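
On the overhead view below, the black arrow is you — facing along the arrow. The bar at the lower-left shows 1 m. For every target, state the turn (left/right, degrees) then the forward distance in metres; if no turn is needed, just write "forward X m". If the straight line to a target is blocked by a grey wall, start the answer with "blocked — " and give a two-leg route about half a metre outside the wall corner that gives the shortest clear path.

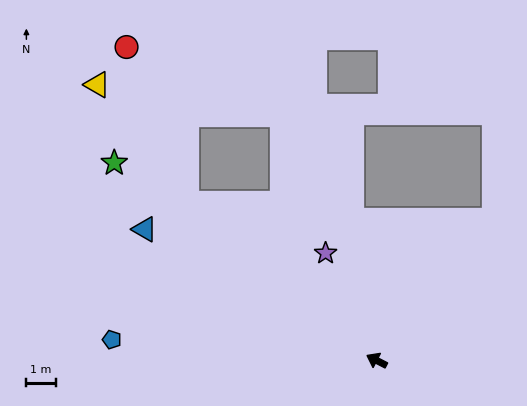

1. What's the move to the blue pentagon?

turn left 23°, forward 9.1 m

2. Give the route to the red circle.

blocked — turn right 12°, forward 8.5 m, then turn right 29°, forward 5.7 m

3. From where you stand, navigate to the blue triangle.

turn right 2°, forward 9.2 m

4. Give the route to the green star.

turn right 10°, forward 11.3 m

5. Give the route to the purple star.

turn right 37°, forward 4.1 m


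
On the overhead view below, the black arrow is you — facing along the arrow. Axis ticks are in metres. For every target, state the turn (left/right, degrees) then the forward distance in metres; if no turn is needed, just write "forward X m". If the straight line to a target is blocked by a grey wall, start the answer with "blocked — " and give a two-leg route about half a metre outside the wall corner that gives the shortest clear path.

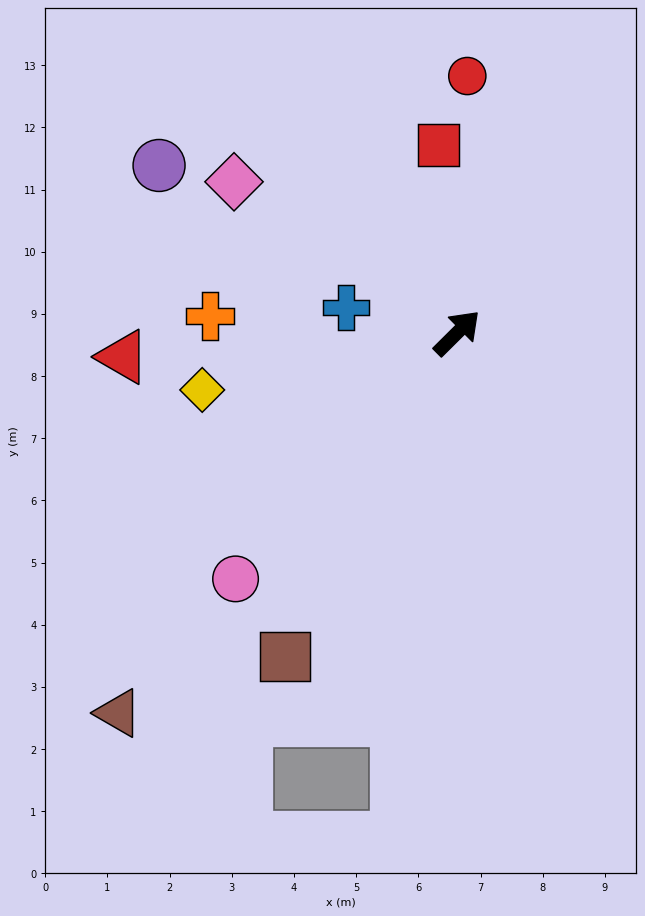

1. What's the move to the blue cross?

turn left 122°, forward 1.8 m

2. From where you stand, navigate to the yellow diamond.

turn left 148°, forward 4.2 m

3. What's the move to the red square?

turn left 51°, forward 3.0 m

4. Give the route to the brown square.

turn right 163°, forward 5.9 m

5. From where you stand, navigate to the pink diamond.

turn left 101°, forward 4.3 m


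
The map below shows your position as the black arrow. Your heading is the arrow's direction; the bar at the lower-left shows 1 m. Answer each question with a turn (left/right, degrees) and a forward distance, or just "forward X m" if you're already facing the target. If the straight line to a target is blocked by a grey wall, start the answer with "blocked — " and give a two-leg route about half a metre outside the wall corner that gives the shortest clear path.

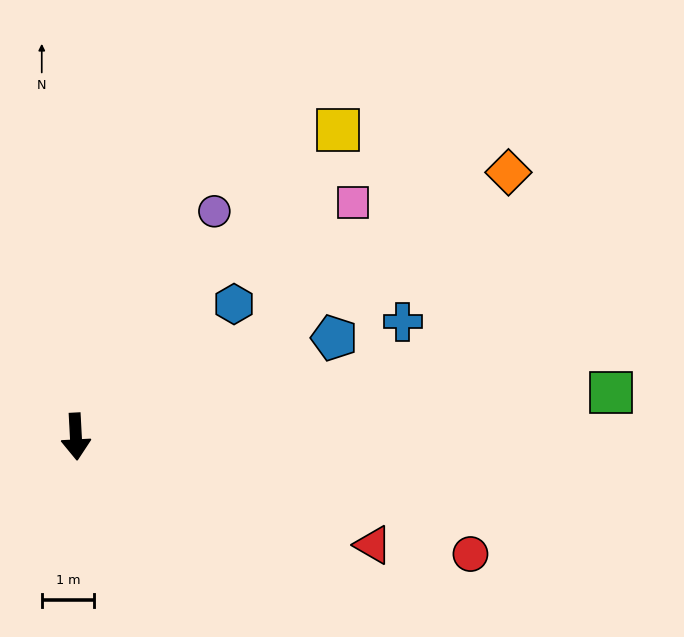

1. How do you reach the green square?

turn left 92°, forward 10.2 m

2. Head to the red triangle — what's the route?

turn left 67°, forward 6.0 m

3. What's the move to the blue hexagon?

turn left 127°, forward 3.9 m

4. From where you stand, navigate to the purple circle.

turn left 145°, forward 5.0 m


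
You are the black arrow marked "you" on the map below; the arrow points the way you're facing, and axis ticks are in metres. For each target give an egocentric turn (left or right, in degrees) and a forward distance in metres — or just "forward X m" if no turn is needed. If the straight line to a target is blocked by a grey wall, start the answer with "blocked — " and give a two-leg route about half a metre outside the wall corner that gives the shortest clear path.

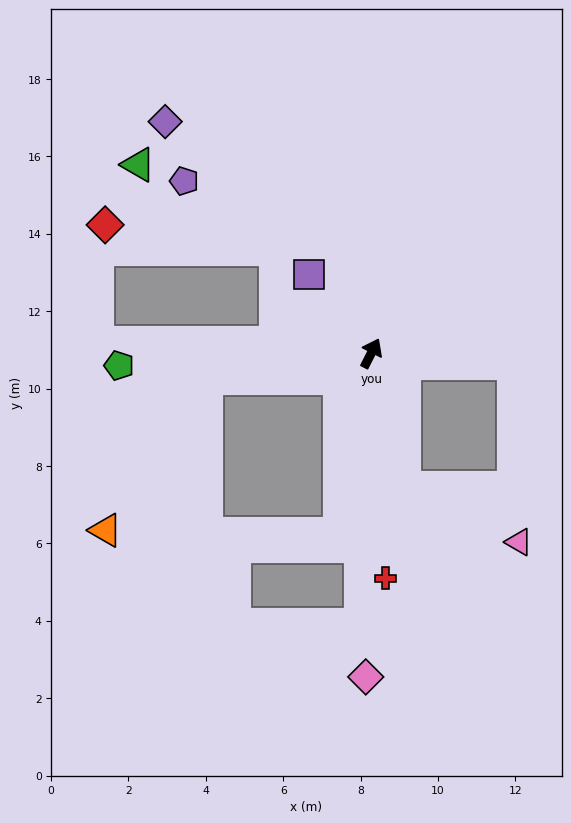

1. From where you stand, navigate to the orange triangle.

blocked — turn left 126°, forward 4.3 m, then turn left 47°, forward 4.7 m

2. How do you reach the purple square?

turn left 65°, forward 2.6 m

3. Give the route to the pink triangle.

blocked — turn right 139°, forward 3.6 m, then turn left 50°, forward 3.3 m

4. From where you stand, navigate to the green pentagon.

turn left 120°, forward 6.5 m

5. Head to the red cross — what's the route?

turn right 149°, forward 5.8 m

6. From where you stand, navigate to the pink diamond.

turn right 154°, forward 8.4 m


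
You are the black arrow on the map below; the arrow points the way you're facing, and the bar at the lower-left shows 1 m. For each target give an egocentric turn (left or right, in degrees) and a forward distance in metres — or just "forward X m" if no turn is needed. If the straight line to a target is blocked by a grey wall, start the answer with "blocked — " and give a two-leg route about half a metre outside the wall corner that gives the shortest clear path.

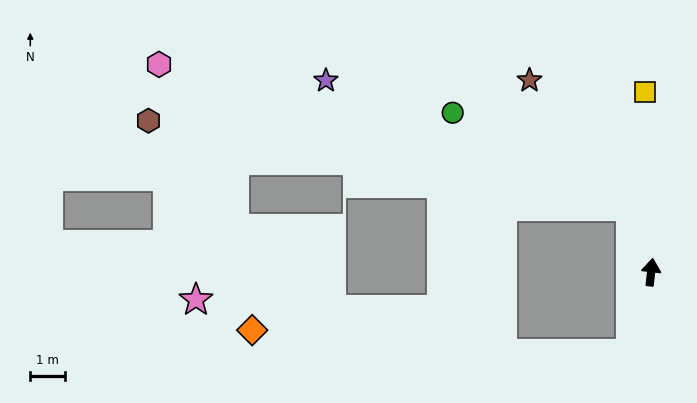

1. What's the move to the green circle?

blocked — turn left 24°, forward 2.0 m, then turn left 45°, forward 5.8 m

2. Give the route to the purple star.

blocked — turn left 24°, forward 2.0 m, then turn left 50°, forward 9.5 m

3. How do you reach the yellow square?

turn left 8°, forward 5.2 m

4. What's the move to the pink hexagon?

blocked — turn left 24°, forward 2.0 m, then turn left 56°, forward 14.2 m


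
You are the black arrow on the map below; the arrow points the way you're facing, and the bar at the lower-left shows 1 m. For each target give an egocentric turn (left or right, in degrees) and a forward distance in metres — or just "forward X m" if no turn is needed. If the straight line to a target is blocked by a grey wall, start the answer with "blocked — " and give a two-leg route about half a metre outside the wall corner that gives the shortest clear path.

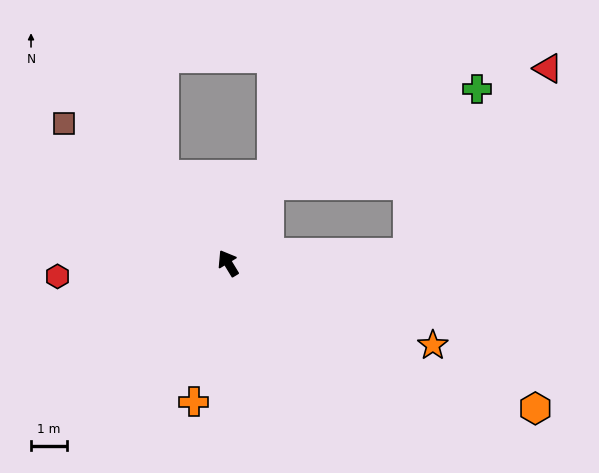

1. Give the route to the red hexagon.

turn left 63°, forward 4.8 m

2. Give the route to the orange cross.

turn left 135°, forward 4.0 m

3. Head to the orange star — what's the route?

turn right 143°, forward 6.2 m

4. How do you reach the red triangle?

blocked — turn right 118°, forward 5.1 m, then turn left 50°, forward 6.5 m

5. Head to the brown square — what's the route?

turn left 18°, forward 6.1 m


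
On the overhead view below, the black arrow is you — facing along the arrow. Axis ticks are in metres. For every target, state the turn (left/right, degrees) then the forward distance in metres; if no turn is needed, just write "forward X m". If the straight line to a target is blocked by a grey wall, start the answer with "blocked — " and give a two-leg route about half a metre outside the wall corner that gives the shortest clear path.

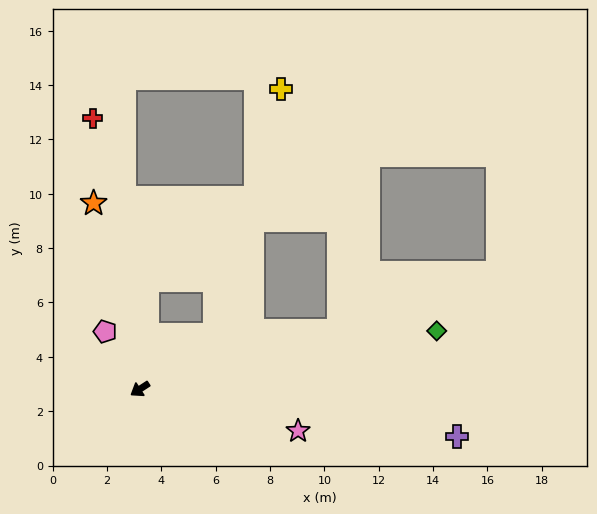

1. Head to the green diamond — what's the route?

turn left 158°, forward 11.1 m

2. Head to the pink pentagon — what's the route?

turn right 92°, forward 2.5 m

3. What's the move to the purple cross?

turn left 138°, forward 11.8 m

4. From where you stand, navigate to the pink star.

turn left 132°, forward 6.0 m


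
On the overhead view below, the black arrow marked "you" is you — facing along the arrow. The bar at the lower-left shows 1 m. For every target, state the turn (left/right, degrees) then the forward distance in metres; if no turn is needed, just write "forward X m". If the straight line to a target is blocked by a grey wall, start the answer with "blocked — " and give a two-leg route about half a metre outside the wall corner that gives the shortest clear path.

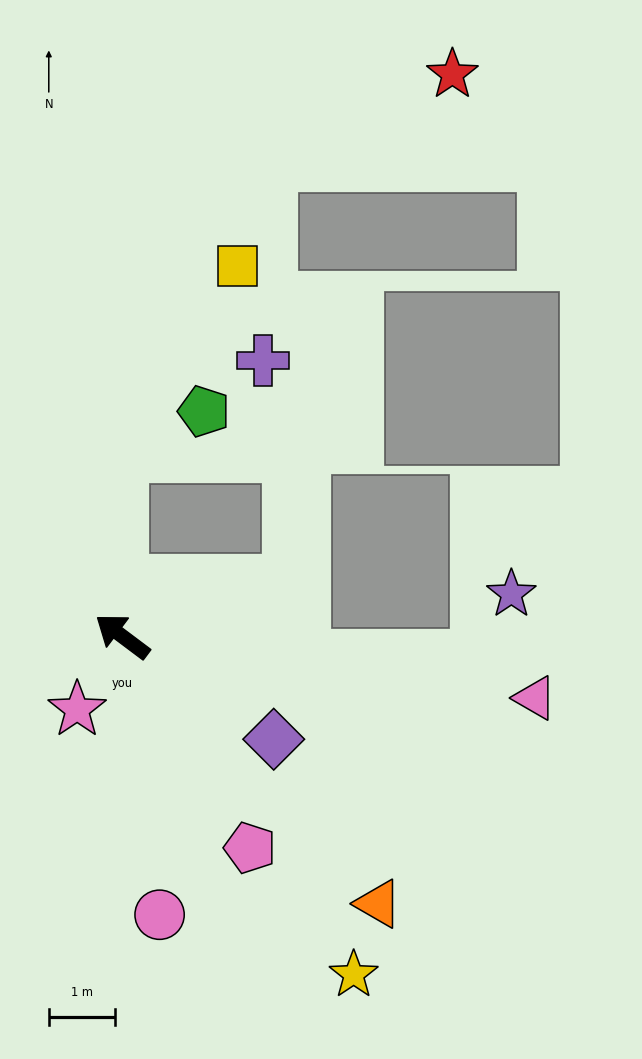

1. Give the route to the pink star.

turn left 95°, forward 1.3 m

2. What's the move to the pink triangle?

turn right 152°, forward 6.3 m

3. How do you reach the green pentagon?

blocked — turn right 53°, forward 2.8 m, then turn right 63°, forward 1.4 m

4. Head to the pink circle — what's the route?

turn left 135°, forward 4.3 m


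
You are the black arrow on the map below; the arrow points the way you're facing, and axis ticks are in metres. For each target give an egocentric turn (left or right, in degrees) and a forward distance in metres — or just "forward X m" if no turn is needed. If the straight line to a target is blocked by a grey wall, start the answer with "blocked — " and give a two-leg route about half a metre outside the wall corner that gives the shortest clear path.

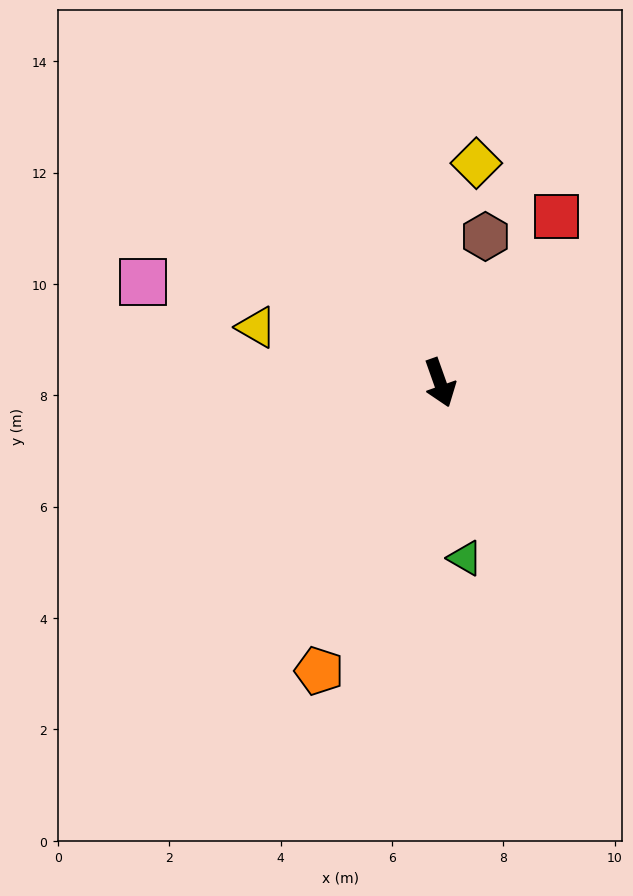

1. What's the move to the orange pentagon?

turn right 42°, forward 5.6 m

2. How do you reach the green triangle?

turn right 11°, forward 3.2 m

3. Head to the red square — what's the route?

turn left 125°, forward 3.6 m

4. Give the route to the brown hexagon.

turn left 143°, forward 2.8 m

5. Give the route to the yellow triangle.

turn right 126°, forward 3.4 m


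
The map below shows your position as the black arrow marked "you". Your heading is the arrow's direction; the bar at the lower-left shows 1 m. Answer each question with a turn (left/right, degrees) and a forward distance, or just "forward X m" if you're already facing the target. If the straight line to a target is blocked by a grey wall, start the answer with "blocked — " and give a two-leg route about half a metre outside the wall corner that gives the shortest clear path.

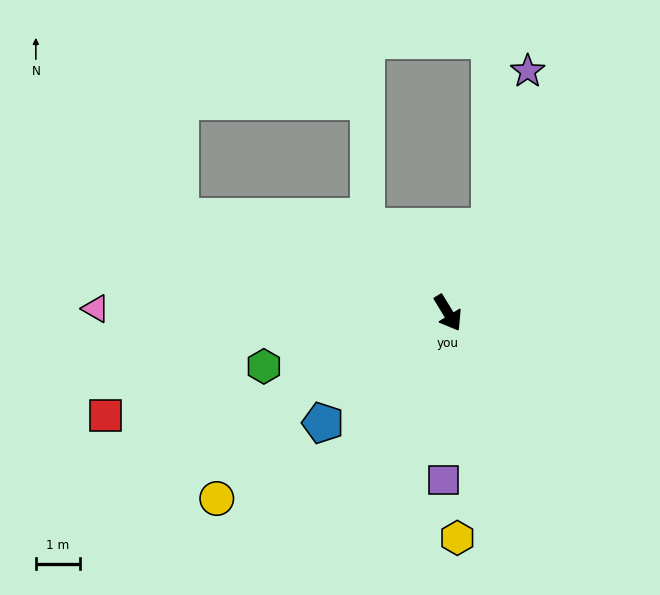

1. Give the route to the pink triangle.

turn right 122°, forward 8.0 m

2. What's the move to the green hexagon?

turn right 105°, forward 4.4 m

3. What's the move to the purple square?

turn right 33°, forward 3.8 m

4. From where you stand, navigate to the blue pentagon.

turn right 80°, forward 3.8 m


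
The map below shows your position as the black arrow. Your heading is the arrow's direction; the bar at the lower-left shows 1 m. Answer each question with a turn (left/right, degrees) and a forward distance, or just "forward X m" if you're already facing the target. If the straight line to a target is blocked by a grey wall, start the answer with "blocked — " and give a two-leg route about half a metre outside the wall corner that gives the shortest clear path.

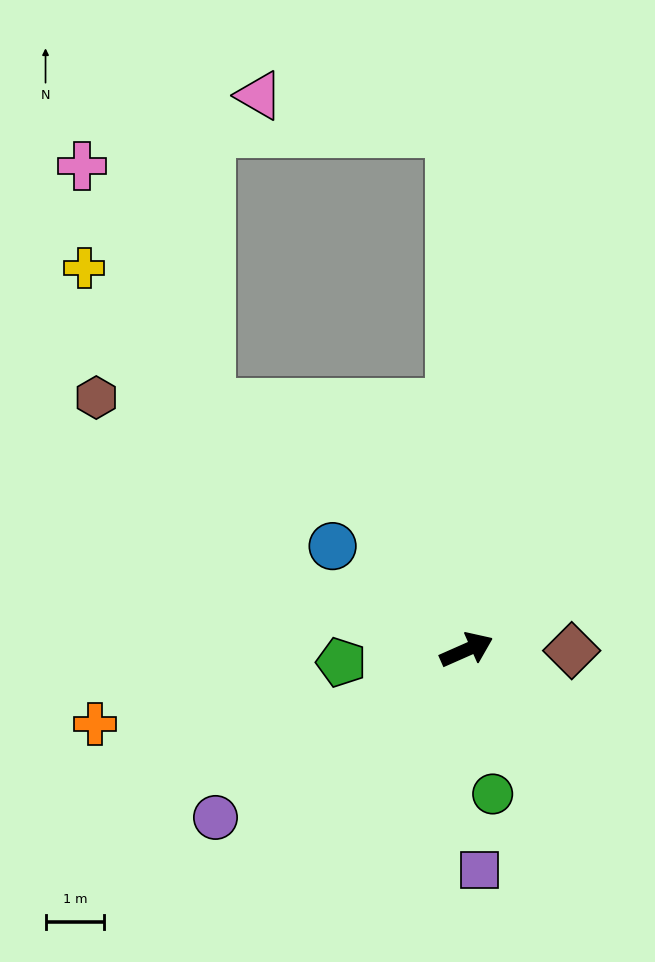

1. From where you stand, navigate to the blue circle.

turn left 118°, forward 2.9 m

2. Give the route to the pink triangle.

blocked — turn left 68°, forward 8.8 m, then turn left 77°, forward 3.3 m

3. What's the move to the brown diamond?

turn right 24°, forward 1.8 m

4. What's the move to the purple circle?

turn right 170°, forward 5.1 m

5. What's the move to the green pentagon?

turn left 162°, forward 2.1 m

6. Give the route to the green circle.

turn right 104°, forward 2.5 m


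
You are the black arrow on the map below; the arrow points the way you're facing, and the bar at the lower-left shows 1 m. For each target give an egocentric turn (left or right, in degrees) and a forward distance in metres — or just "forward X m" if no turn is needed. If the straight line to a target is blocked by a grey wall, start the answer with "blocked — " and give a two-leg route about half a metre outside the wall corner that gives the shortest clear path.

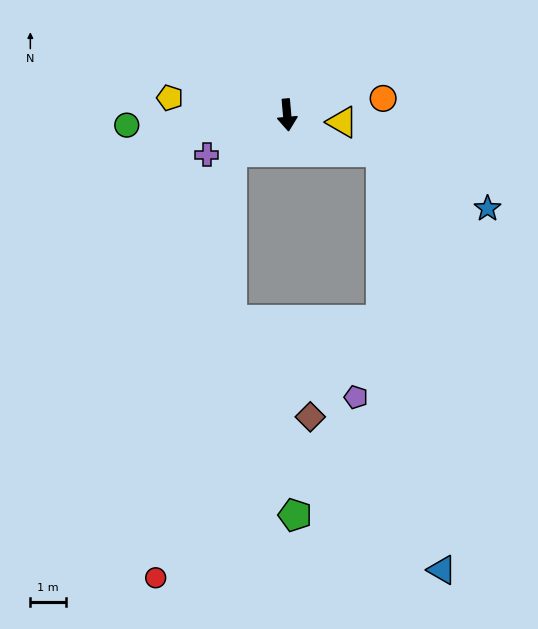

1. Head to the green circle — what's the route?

turn right 91°, forward 4.5 m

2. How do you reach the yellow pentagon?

turn right 103°, forward 3.3 m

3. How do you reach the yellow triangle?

turn left 78°, forward 1.6 m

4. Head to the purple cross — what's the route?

turn right 69°, forward 2.5 m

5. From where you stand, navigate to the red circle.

blocked — turn right 61°, forward 1.9 m, then turn left 46°, forward 12.2 m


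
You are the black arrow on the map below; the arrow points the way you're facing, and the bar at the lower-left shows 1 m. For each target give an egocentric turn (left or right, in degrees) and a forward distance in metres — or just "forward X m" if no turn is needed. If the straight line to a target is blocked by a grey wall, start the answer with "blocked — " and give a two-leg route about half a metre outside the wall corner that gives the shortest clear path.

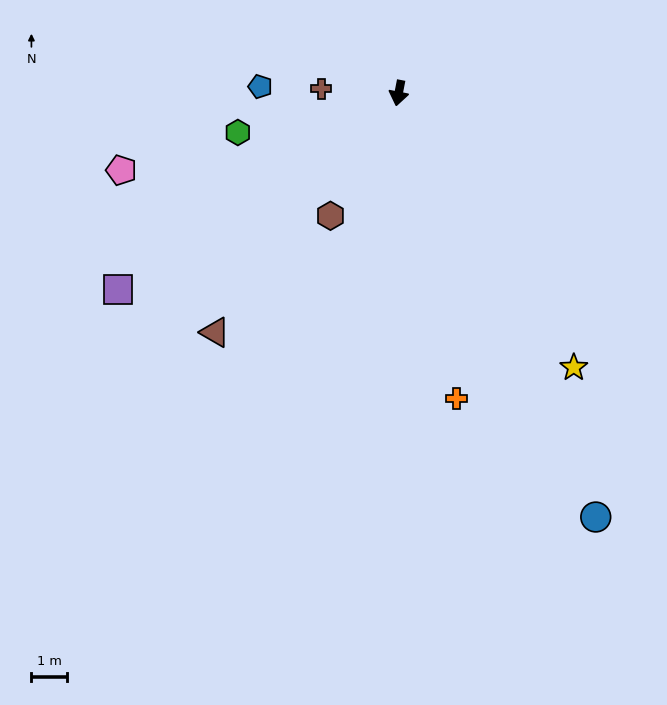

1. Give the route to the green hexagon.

turn right 65°, forward 4.7 m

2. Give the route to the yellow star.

turn left 44°, forward 9.2 m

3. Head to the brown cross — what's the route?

turn right 82°, forward 2.2 m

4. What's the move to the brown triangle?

turn right 27°, forward 8.5 m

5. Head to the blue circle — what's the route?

turn left 36°, forward 13.3 m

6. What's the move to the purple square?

turn right 44°, forward 9.7 m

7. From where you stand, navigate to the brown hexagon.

turn right 18°, forward 4.0 m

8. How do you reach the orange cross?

turn left 22°, forward 8.8 m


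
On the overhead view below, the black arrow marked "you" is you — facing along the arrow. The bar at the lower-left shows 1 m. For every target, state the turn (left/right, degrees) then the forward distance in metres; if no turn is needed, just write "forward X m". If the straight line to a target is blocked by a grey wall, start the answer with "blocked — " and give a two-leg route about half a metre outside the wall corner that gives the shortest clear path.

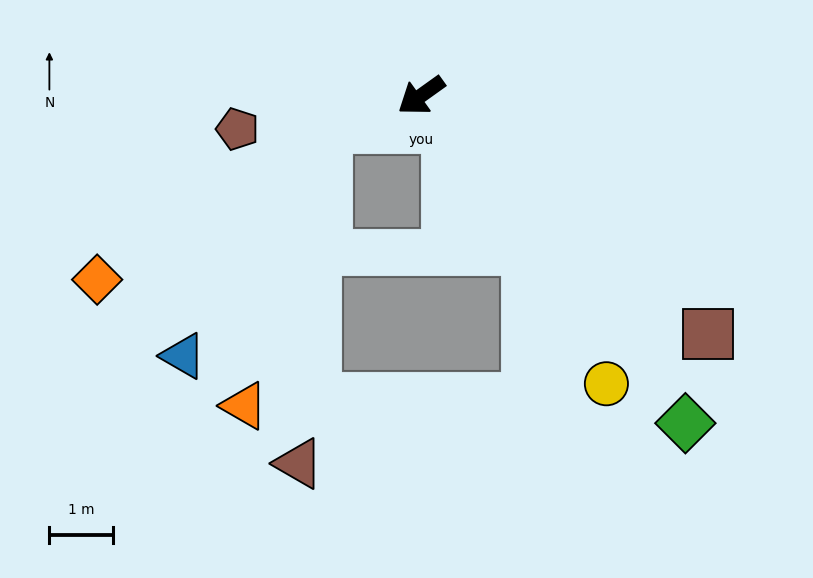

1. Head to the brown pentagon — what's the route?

turn right 25°, forward 2.9 m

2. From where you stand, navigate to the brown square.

turn left 105°, forward 5.8 m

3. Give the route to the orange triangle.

blocked — turn right 18°, forward 1.6 m, then turn left 56°, forward 4.5 m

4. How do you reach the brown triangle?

blocked — turn right 18°, forward 1.6 m, then turn left 68°, forward 5.3 m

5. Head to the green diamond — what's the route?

turn left 93°, forward 6.6 m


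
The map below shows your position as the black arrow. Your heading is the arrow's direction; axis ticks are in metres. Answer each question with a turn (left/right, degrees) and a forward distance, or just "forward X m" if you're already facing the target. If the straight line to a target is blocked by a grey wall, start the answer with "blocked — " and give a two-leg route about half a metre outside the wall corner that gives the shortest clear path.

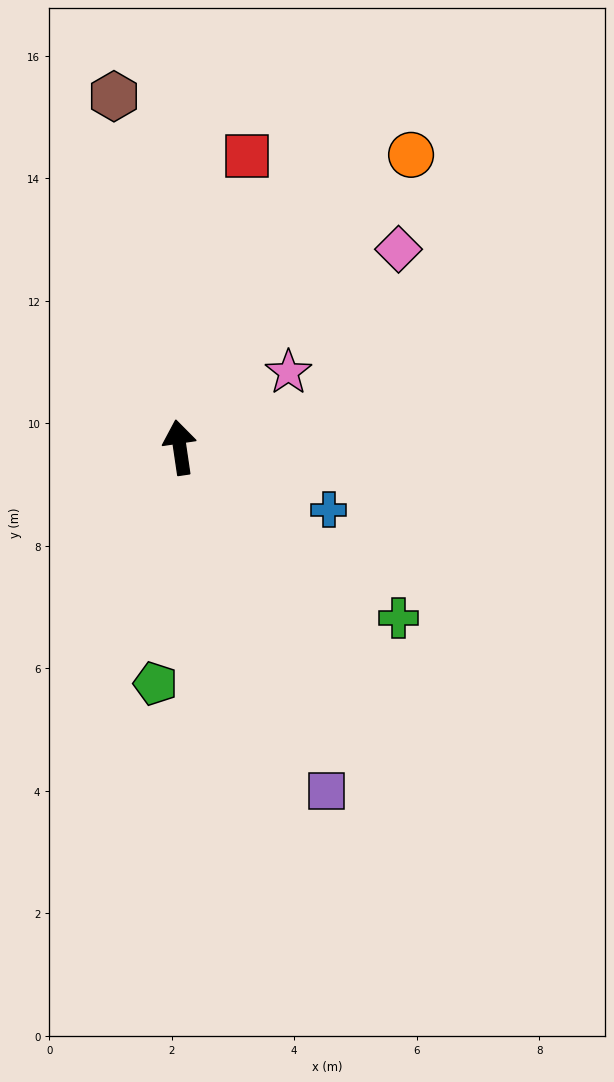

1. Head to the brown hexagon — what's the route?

turn left 2°, forward 5.8 m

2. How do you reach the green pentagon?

turn left 166°, forward 3.9 m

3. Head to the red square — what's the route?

turn right 21°, forward 4.9 m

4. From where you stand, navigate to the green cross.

turn right 136°, forward 4.5 m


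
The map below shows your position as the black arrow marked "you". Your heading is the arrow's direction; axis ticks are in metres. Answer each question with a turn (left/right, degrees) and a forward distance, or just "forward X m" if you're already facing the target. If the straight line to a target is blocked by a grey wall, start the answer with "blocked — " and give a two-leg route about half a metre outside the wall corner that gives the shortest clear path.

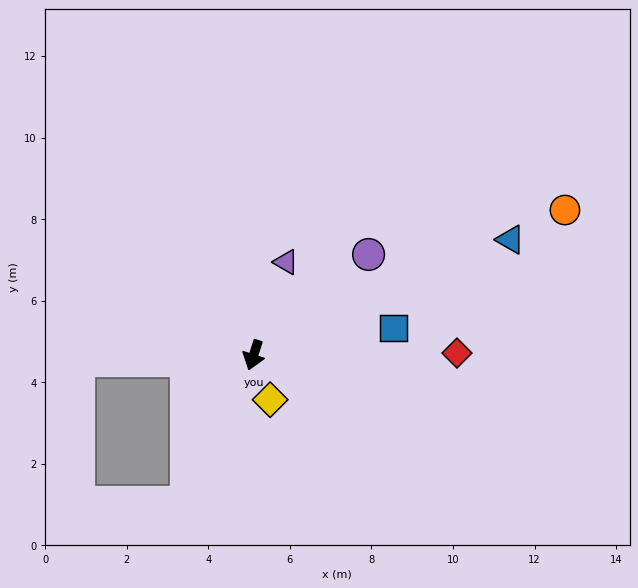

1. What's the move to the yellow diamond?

turn left 38°, forward 1.2 m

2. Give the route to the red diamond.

turn left 109°, forward 5.0 m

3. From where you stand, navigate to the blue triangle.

turn left 132°, forward 6.9 m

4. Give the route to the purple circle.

turn left 149°, forward 3.7 m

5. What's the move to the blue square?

turn left 119°, forward 3.5 m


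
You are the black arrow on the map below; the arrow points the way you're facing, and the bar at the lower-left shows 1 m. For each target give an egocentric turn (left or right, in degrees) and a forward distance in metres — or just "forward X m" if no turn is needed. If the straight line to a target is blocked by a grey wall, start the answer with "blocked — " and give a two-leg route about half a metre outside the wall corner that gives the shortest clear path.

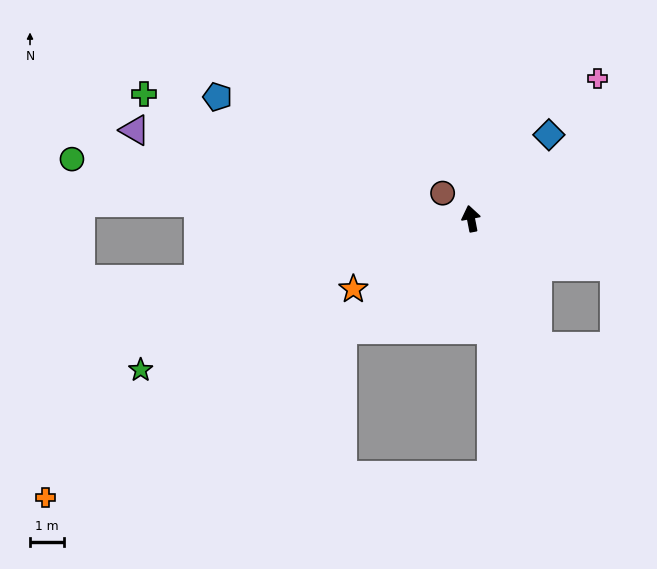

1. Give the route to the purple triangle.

turn left 64°, forward 10.3 m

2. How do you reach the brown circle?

turn left 37°, forward 1.1 m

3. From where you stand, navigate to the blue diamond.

turn right 54°, forward 3.4 m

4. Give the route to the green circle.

turn left 71°, forward 12.0 m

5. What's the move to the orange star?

turn left 110°, forward 4.1 m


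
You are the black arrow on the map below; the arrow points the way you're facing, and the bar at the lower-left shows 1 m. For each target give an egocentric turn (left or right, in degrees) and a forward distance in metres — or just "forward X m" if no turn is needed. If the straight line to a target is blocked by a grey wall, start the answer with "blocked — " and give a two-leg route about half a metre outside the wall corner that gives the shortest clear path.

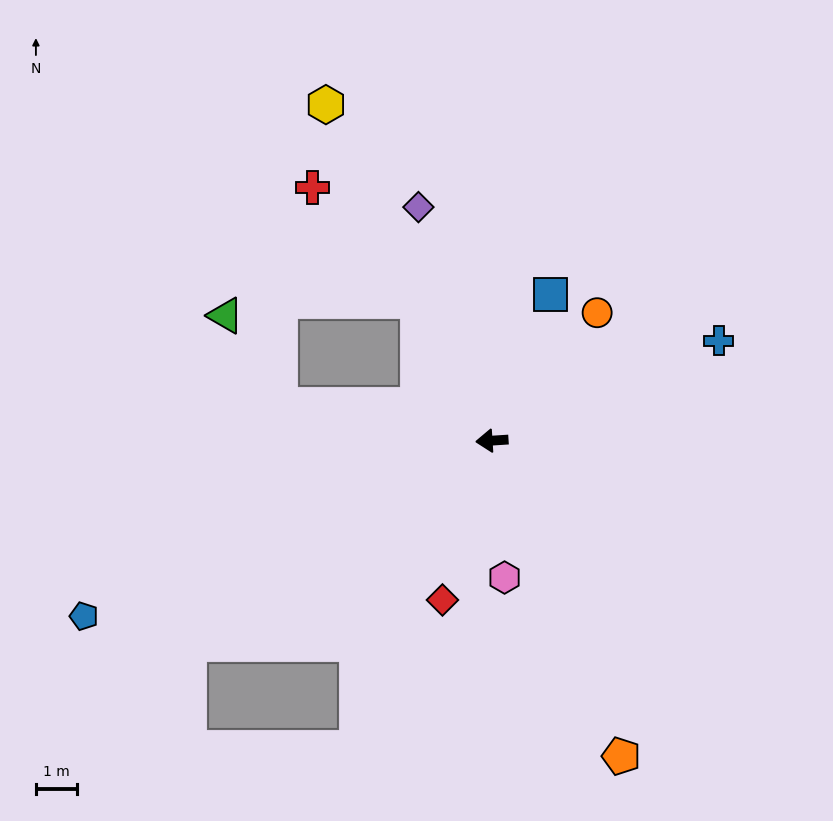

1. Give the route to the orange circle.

turn right 133°, forward 4.0 m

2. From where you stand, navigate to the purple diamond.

turn right 76°, forward 5.9 m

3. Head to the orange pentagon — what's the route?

turn left 109°, forward 8.2 m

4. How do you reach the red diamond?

turn left 69°, forward 4.0 m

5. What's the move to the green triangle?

blocked — turn right 13°, forward 5.2 m, then turn right 49°, forward 2.5 m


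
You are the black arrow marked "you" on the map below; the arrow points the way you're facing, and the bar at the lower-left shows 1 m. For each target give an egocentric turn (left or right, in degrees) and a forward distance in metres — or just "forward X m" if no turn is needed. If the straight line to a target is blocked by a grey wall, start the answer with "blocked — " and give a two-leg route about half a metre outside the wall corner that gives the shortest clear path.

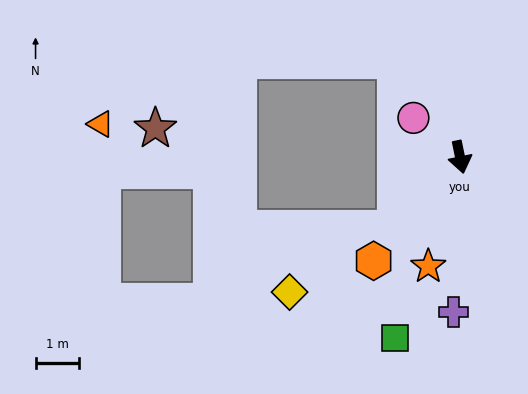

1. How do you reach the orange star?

turn right 28°, forward 2.6 m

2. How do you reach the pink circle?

turn right 142°, forward 1.4 m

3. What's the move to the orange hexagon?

turn right 51°, forward 3.1 m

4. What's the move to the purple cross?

turn right 14°, forward 3.6 m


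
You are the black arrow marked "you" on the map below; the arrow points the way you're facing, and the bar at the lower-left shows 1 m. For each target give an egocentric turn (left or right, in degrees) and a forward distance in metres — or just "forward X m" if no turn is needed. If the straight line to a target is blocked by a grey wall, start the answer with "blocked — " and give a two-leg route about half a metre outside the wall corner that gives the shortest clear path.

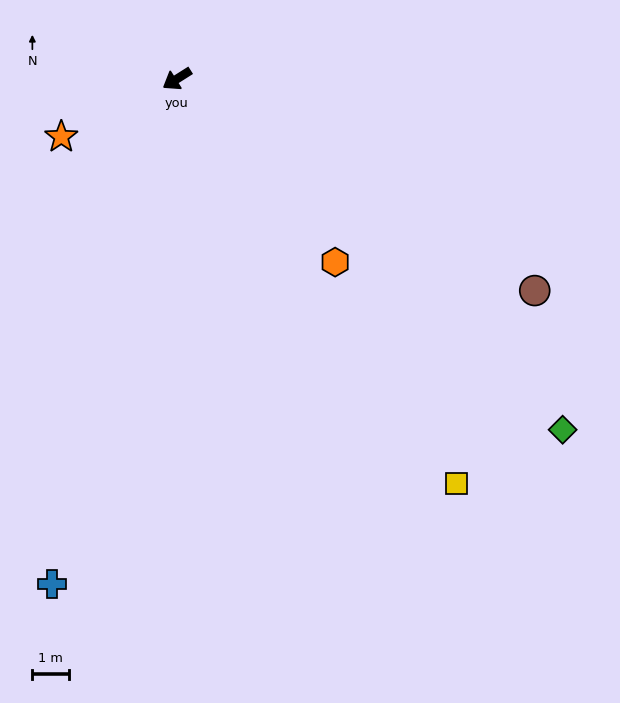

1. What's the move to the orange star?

turn right 6°, forward 3.5 m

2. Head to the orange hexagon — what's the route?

turn left 99°, forward 6.6 m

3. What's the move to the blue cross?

turn left 44°, forward 14.1 m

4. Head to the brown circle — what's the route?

turn left 117°, forward 11.3 m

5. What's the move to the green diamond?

turn left 105°, forward 14.2 m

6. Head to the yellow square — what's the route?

turn left 92°, forward 13.4 m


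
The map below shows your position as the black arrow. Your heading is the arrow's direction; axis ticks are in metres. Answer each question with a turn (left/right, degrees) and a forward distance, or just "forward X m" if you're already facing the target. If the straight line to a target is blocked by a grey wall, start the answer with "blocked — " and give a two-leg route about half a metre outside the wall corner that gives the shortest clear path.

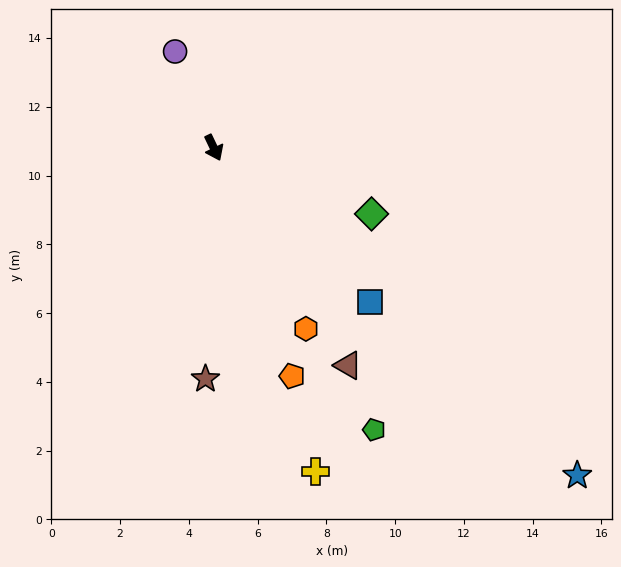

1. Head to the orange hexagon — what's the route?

forward 5.9 m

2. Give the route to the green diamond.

turn left 42°, forward 5.0 m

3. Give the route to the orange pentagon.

turn right 7°, forward 7.0 m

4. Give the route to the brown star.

turn right 28°, forward 6.7 m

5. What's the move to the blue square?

turn left 20°, forward 6.4 m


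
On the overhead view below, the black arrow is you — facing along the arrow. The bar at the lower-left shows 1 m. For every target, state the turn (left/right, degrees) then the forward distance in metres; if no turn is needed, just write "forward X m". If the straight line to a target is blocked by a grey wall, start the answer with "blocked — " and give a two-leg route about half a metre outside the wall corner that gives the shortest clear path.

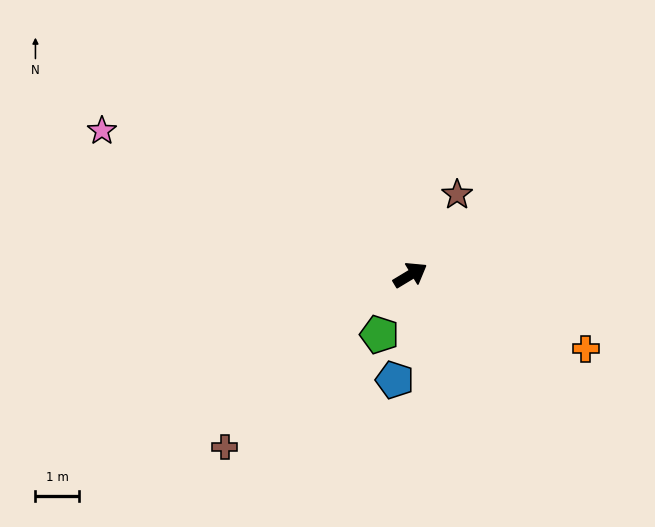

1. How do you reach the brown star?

turn left 29°, forward 2.1 m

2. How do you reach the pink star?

turn left 124°, forward 7.9 m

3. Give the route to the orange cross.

turn right 54°, forward 4.4 m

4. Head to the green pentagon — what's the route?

turn right 148°, forward 1.6 m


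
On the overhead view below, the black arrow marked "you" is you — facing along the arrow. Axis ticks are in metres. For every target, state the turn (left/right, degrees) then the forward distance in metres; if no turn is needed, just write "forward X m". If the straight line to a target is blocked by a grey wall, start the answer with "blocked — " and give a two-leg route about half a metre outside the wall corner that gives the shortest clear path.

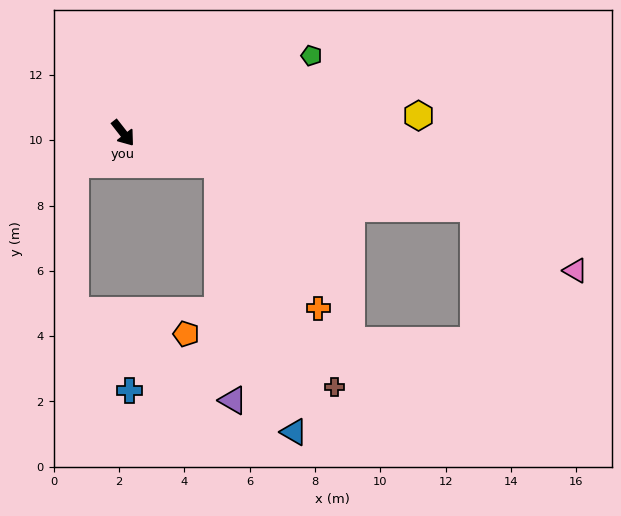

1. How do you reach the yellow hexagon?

turn left 55°, forward 9.1 m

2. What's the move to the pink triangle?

blocked — turn left 40°, forward 11.0 m, then turn right 20°, forward 3.6 m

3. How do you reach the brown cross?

blocked — turn left 33°, forward 3.0 m, then turn right 43°, forward 7.7 m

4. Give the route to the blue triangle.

blocked — turn left 33°, forward 3.0 m, then turn right 55°, forward 8.5 m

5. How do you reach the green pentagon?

turn left 74°, forward 6.2 m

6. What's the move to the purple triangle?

blocked — turn left 33°, forward 3.0 m, then turn right 67°, forward 7.2 m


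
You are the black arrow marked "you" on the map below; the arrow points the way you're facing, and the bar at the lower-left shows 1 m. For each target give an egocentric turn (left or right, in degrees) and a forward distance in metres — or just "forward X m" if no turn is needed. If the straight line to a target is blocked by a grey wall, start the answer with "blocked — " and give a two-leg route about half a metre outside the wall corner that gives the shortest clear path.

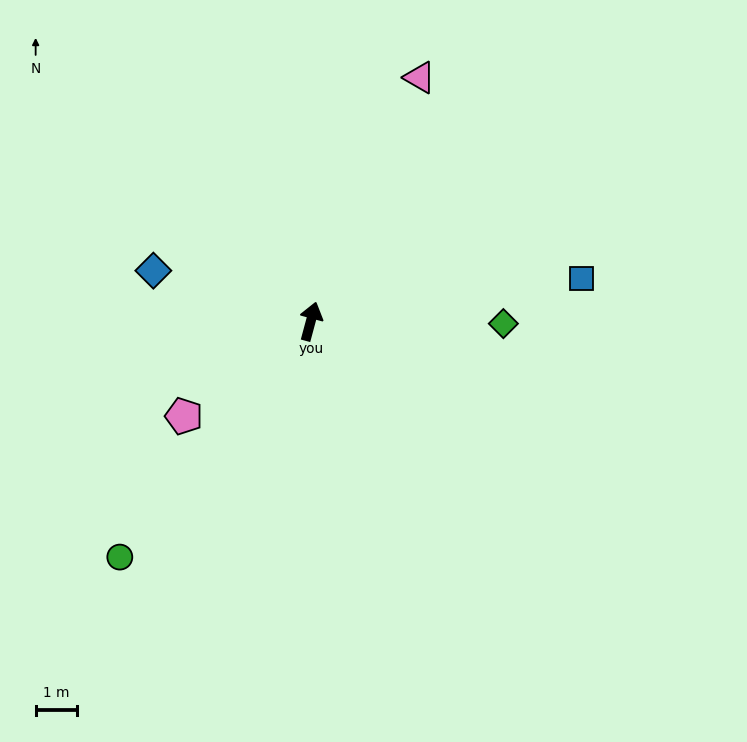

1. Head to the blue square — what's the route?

turn right 66°, forward 6.6 m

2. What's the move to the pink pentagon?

turn left 142°, forward 3.8 m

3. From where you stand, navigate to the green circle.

turn left 156°, forward 7.3 m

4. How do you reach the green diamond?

turn right 76°, forward 4.7 m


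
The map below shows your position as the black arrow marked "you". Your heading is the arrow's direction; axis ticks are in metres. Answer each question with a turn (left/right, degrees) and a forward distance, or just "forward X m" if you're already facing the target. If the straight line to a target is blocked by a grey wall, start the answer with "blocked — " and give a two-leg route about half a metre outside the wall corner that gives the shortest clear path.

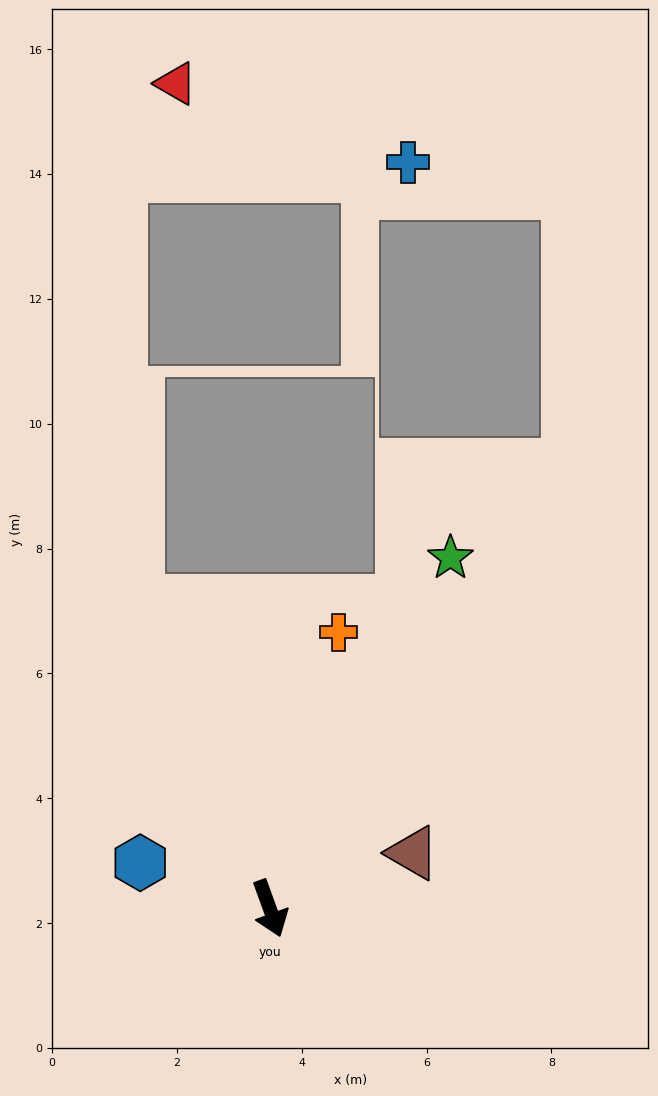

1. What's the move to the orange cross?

turn left 146°, forward 4.6 m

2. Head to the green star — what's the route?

turn left 133°, forward 6.3 m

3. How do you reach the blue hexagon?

turn right 129°, forward 2.2 m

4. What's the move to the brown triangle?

turn left 91°, forward 2.5 m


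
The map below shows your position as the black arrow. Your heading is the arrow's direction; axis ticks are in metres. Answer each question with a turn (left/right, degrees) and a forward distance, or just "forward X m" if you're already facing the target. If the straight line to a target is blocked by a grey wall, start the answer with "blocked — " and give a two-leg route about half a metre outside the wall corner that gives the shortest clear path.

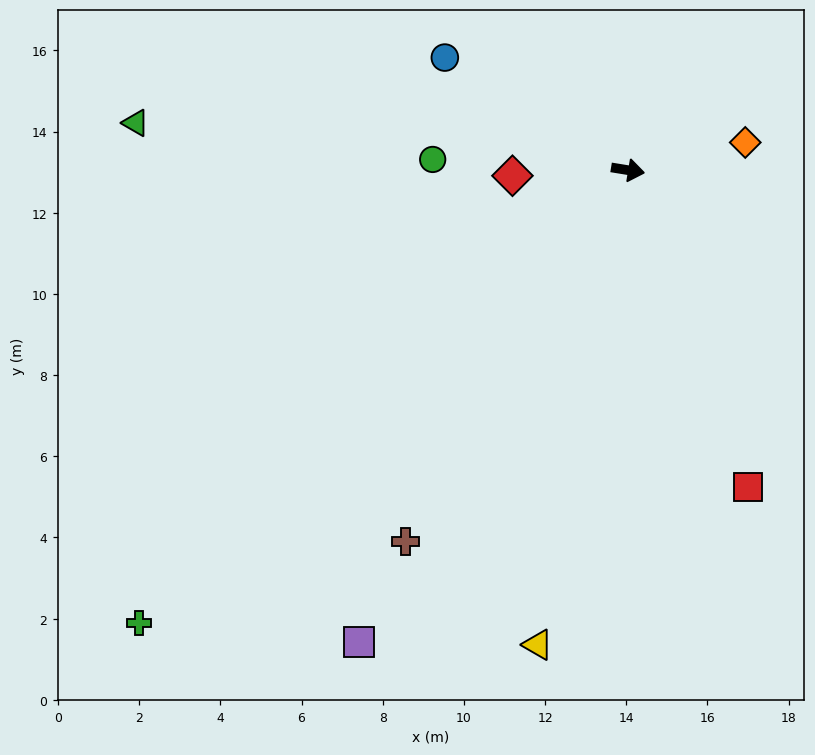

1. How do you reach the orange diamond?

turn left 23°, forward 3.0 m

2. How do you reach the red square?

turn right 60°, forward 8.4 m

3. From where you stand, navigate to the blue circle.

turn left 158°, forward 5.3 m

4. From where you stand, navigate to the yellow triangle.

turn right 92°, forward 11.9 m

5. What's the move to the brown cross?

turn right 112°, forward 10.7 m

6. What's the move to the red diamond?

turn right 168°, forward 2.8 m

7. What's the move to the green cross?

turn right 128°, forward 16.4 m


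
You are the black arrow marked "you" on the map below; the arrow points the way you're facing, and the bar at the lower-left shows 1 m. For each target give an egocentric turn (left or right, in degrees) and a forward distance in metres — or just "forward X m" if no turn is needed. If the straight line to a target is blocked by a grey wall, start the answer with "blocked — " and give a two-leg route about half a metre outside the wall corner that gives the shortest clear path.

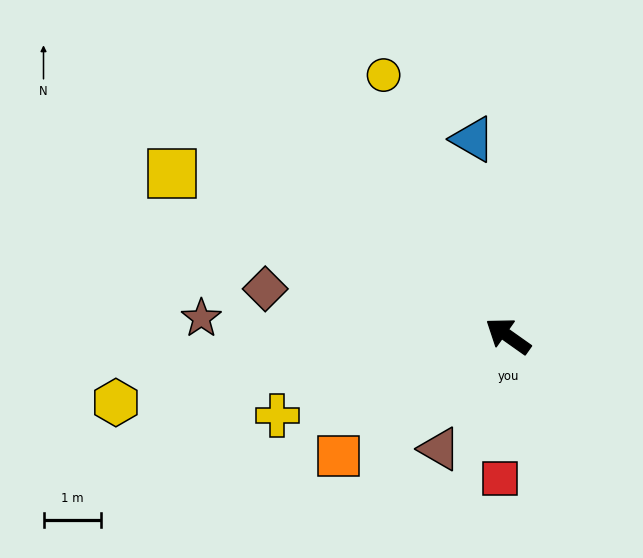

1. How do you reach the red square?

turn left 122°, forward 2.5 m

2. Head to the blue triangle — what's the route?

turn right 45°, forward 3.5 m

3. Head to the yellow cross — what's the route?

turn left 54°, forward 4.3 m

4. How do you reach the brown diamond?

turn left 24°, forward 4.3 m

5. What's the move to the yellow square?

turn left 9°, forward 6.5 m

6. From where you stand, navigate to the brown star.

turn left 32°, forward 5.4 m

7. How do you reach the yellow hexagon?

turn left 45°, forward 7.0 m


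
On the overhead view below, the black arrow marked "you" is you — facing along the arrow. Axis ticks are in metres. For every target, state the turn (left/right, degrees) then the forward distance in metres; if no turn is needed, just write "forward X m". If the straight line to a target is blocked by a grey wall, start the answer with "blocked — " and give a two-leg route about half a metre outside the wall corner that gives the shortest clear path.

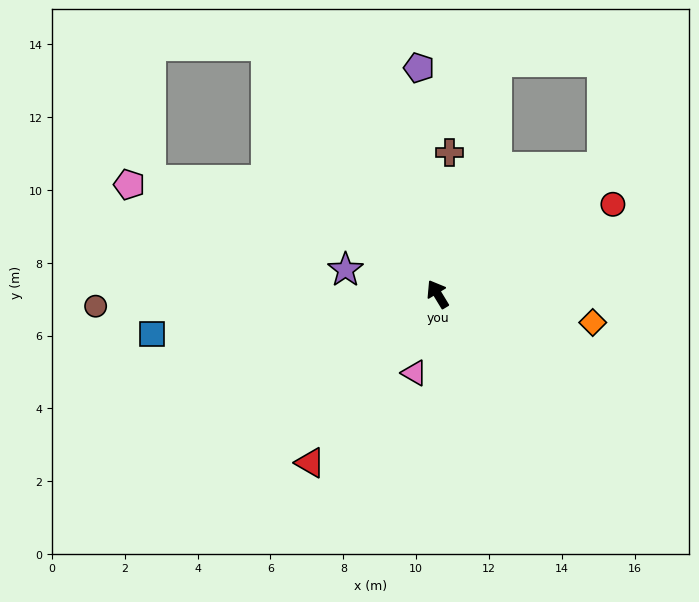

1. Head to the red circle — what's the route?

turn right 94°, forward 5.4 m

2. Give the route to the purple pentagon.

turn right 27°, forward 6.2 m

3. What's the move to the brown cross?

turn right 36°, forward 3.9 m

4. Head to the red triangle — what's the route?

turn left 112°, forward 5.8 m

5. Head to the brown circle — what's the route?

turn left 61°, forward 9.4 m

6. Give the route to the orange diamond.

turn right 132°, forward 4.3 m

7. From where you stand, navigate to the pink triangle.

turn left 132°, forward 2.3 m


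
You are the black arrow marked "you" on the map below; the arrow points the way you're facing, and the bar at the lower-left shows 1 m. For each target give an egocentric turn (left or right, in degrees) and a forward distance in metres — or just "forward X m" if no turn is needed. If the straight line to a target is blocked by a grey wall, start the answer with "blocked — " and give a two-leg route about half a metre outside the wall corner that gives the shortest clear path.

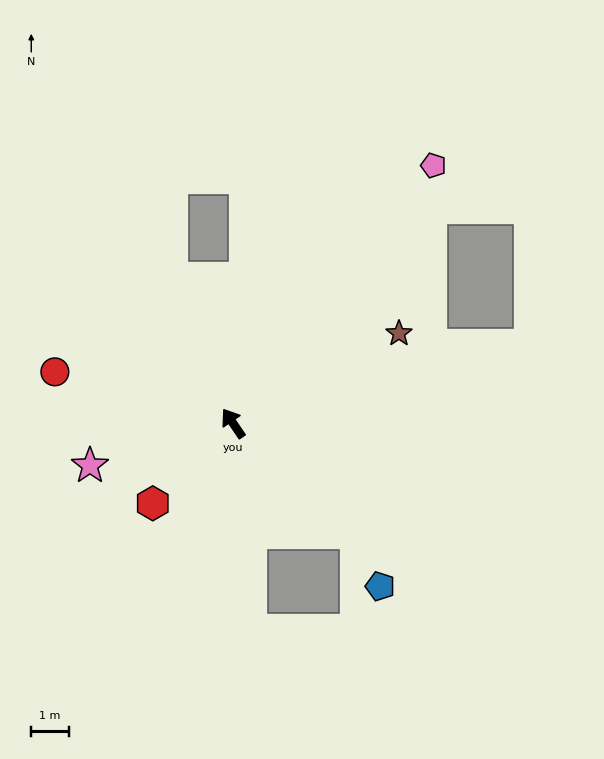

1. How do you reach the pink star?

turn left 72°, forward 4.0 m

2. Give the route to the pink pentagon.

turn right 72°, forward 8.7 m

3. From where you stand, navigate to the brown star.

turn right 96°, forward 5.1 m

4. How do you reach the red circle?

turn left 40°, forward 5.0 m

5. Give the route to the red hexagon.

turn left 101°, forward 3.0 m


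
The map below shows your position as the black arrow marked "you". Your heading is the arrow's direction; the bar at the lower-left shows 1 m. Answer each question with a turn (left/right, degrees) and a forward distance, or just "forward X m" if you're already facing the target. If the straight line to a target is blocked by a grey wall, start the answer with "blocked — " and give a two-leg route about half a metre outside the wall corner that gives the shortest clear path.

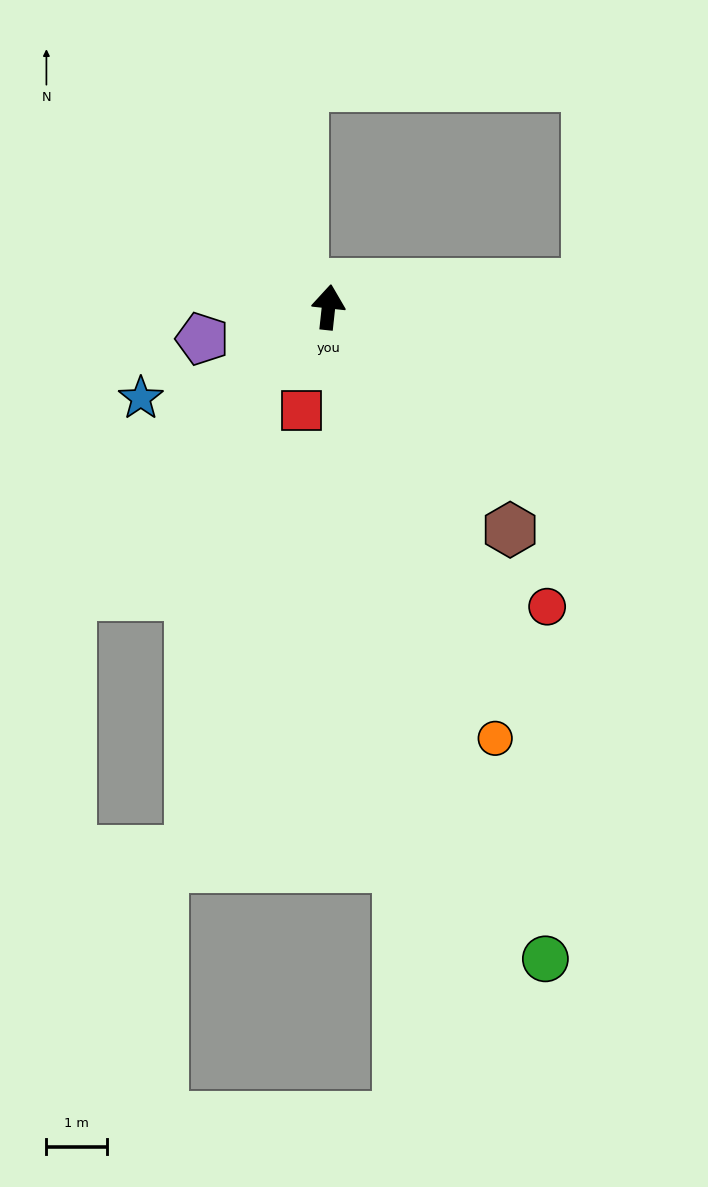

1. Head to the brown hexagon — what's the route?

turn right 135°, forward 4.8 m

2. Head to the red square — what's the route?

turn left 171°, forward 1.8 m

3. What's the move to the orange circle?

turn right 153°, forward 7.7 m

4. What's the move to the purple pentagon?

turn left 110°, forward 2.2 m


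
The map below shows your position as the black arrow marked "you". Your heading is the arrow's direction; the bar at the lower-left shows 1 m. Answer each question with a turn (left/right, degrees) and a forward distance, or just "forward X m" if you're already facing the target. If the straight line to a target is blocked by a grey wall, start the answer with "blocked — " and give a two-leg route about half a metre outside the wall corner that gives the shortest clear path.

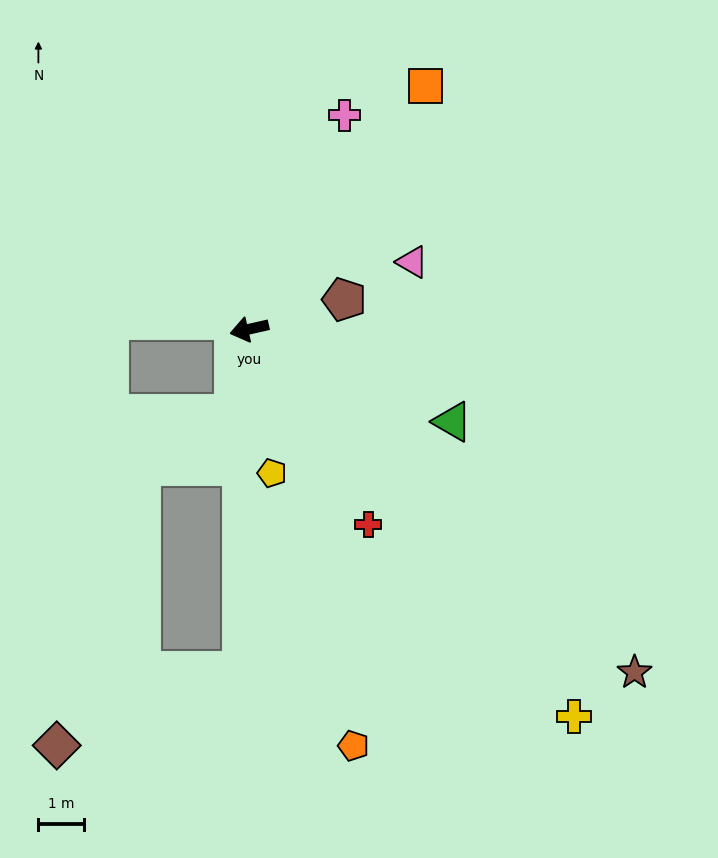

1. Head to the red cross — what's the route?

turn left 109°, forward 5.0 m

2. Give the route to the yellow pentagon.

turn left 86°, forward 3.2 m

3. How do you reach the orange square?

turn right 139°, forward 6.5 m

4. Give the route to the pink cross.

turn right 127°, forward 5.1 m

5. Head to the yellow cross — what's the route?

turn left 117°, forward 11.0 m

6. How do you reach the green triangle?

turn left 143°, forward 4.9 m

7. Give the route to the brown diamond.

blocked — turn left 76°, forward 7.4 m, then turn right 67°, forward 4.4 m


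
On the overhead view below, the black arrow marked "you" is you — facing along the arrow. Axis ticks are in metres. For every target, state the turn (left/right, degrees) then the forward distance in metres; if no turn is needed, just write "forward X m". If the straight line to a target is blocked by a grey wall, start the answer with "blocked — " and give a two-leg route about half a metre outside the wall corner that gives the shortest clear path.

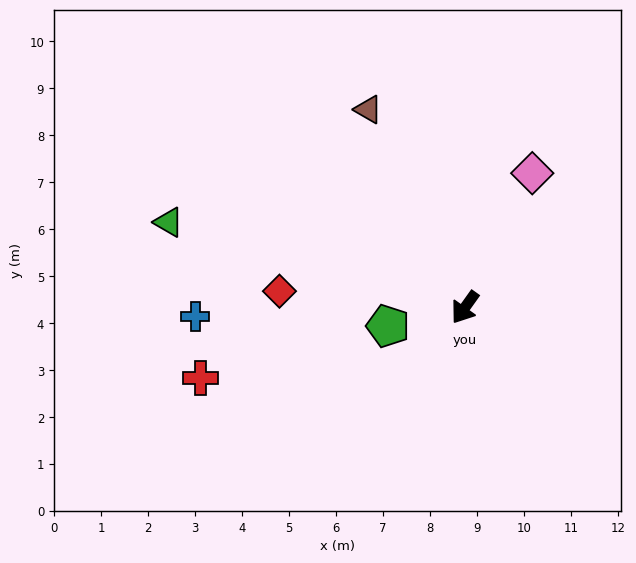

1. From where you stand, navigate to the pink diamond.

turn right 171°, forward 3.2 m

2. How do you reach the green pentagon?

turn right 41°, forward 1.7 m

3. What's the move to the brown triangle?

turn right 118°, forward 4.7 m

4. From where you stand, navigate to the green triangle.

turn right 71°, forward 6.6 m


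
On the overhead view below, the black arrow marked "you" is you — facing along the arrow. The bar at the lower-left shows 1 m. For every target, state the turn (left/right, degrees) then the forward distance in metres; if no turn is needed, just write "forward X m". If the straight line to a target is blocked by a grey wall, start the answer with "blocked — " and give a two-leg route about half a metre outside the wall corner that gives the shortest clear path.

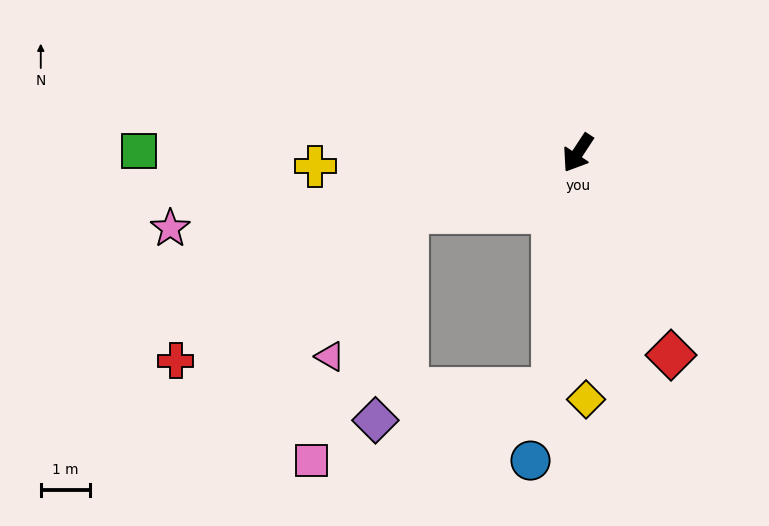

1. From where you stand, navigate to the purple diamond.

blocked — turn right 37°, forward 3.6 m, then turn left 61°, forward 4.2 m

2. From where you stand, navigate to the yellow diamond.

turn left 35°, forward 5.0 m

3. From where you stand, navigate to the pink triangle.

blocked — turn right 37°, forward 3.6 m, then turn left 42°, forward 3.3 m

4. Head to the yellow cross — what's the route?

turn right 54°, forward 5.3 m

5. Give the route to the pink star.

turn right 46°, forward 8.3 m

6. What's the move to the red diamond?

turn left 58°, forward 4.5 m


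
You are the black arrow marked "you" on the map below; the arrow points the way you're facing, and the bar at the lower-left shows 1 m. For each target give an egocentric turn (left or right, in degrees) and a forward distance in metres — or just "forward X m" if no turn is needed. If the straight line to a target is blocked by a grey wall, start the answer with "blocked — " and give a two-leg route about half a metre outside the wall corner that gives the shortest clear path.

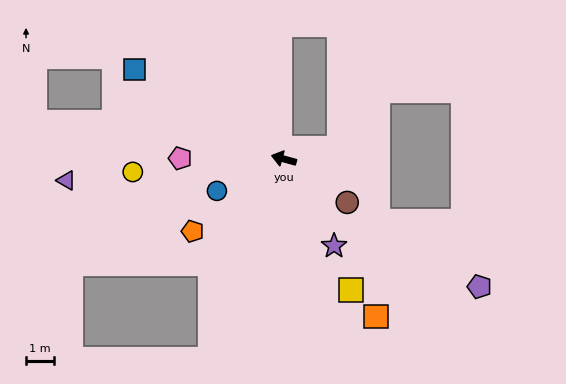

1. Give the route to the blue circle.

turn left 41°, forward 2.6 m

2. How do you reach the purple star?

turn left 136°, forward 3.5 m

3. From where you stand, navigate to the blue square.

turn right 15°, forward 6.1 m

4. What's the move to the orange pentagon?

turn left 54°, forward 4.1 m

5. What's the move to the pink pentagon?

turn left 15°, forward 3.7 m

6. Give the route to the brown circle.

turn left 161°, forward 2.7 m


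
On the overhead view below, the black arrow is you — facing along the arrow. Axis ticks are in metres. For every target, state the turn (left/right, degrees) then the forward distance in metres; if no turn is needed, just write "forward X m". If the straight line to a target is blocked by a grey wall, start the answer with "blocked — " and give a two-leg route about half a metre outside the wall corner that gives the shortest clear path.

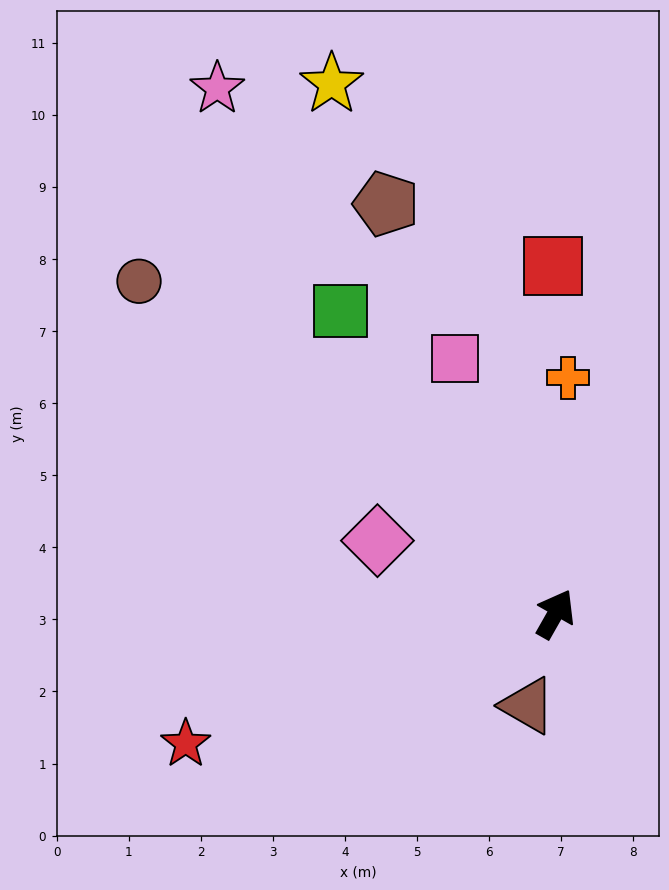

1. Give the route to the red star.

turn left 139°, forward 5.4 m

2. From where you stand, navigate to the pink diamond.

turn left 97°, forward 2.7 m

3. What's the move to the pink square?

turn left 51°, forward 3.8 m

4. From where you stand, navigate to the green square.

turn left 65°, forward 5.2 m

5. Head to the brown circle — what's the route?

turn left 81°, forward 7.4 m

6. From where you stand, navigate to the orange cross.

turn left 26°, forward 3.3 m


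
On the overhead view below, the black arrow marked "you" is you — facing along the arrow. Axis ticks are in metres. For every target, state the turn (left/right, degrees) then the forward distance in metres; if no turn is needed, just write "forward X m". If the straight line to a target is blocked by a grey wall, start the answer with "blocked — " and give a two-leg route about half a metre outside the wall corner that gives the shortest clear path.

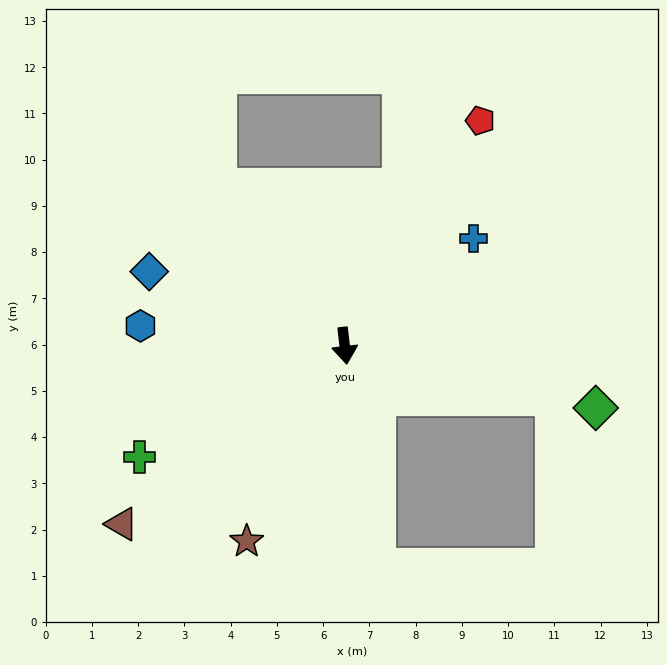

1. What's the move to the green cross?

turn right 68°, forward 5.1 m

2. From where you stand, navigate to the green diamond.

turn left 70°, forward 5.6 m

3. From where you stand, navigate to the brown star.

turn right 33°, forward 4.7 m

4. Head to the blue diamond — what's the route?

turn right 117°, forward 4.5 m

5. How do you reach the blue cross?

turn left 123°, forward 3.6 m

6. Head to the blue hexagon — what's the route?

turn right 102°, forward 4.4 m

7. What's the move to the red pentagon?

turn left 142°, forward 5.7 m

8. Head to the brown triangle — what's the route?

turn right 58°, forward 6.2 m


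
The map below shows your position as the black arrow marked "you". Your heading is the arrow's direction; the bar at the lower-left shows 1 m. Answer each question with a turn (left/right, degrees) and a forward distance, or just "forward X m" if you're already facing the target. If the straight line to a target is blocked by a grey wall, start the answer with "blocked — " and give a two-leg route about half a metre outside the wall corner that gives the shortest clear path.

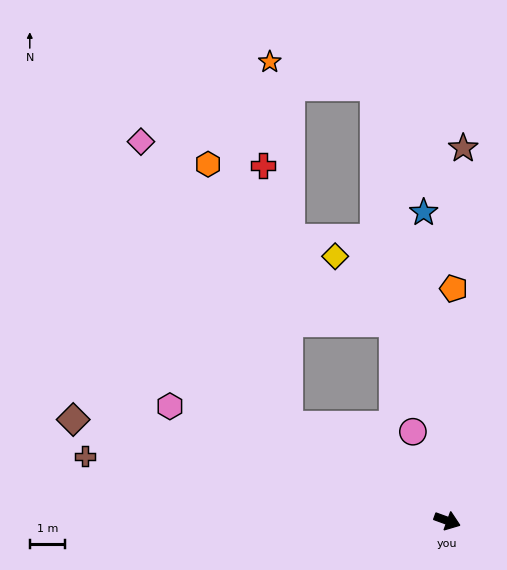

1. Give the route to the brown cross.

turn right 170°, forward 10.6 m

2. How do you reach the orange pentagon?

turn left 108°, forward 6.7 m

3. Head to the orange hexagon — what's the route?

blocked — turn left 169°, forward 5.3 m, then turn right 42°, forward 7.8 m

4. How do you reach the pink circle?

turn left 131°, forward 2.7 m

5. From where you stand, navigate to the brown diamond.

turn right 175°, forward 11.1 m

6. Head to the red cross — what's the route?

blocked — turn left 169°, forward 5.3 m, then turn right 53°, forward 7.5 m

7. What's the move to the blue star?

turn left 114°, forward 8.9 m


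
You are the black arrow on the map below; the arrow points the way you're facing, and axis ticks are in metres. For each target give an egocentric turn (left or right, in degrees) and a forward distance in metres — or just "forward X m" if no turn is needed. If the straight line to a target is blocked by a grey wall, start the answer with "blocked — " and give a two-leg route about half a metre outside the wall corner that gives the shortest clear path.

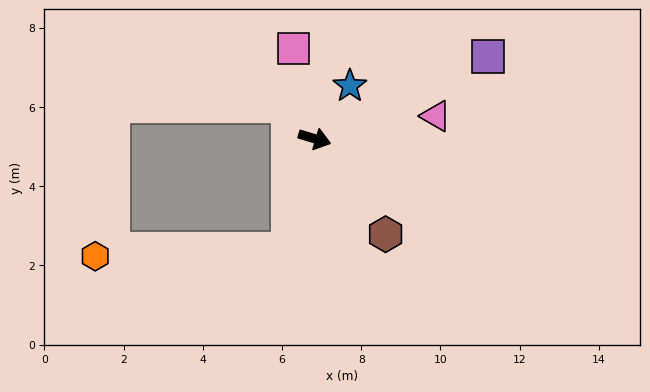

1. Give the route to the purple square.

turn left 42°, forward 4.8 m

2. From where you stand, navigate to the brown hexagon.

turn right 37°, forward 3.0 m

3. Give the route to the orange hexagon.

blocked — turn right 87°, forward 2.9 m, then turn right 74°, forward 4.9 m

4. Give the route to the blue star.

turn left 73°, forward 1.6 m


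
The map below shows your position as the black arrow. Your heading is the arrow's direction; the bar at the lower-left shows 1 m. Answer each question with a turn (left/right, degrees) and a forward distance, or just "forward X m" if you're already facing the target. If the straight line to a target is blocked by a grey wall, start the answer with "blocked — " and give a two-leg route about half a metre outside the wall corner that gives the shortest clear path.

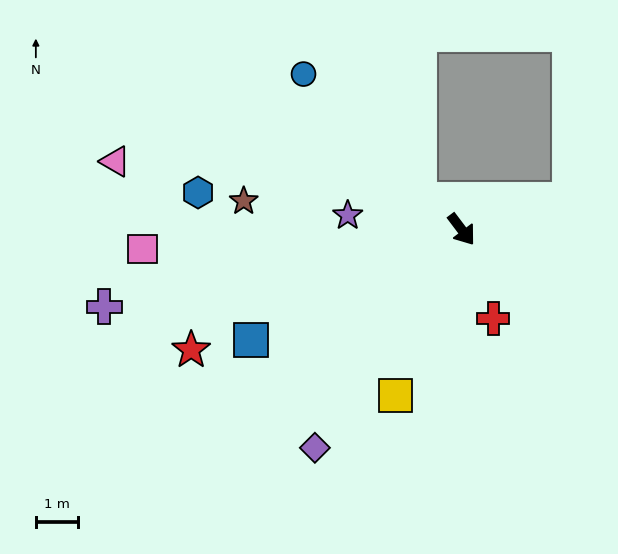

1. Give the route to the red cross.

turn right 18°, forward 2.2 m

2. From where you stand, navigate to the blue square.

turn right 99°, forward 5.7 m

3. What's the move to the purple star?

turn right 134°, forward 2.7 m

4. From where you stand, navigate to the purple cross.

turn right 115°, forward 8.7 m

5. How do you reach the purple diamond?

turn right 71°, forward 6.3 m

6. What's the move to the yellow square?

turn right 59°, forward 4.3 m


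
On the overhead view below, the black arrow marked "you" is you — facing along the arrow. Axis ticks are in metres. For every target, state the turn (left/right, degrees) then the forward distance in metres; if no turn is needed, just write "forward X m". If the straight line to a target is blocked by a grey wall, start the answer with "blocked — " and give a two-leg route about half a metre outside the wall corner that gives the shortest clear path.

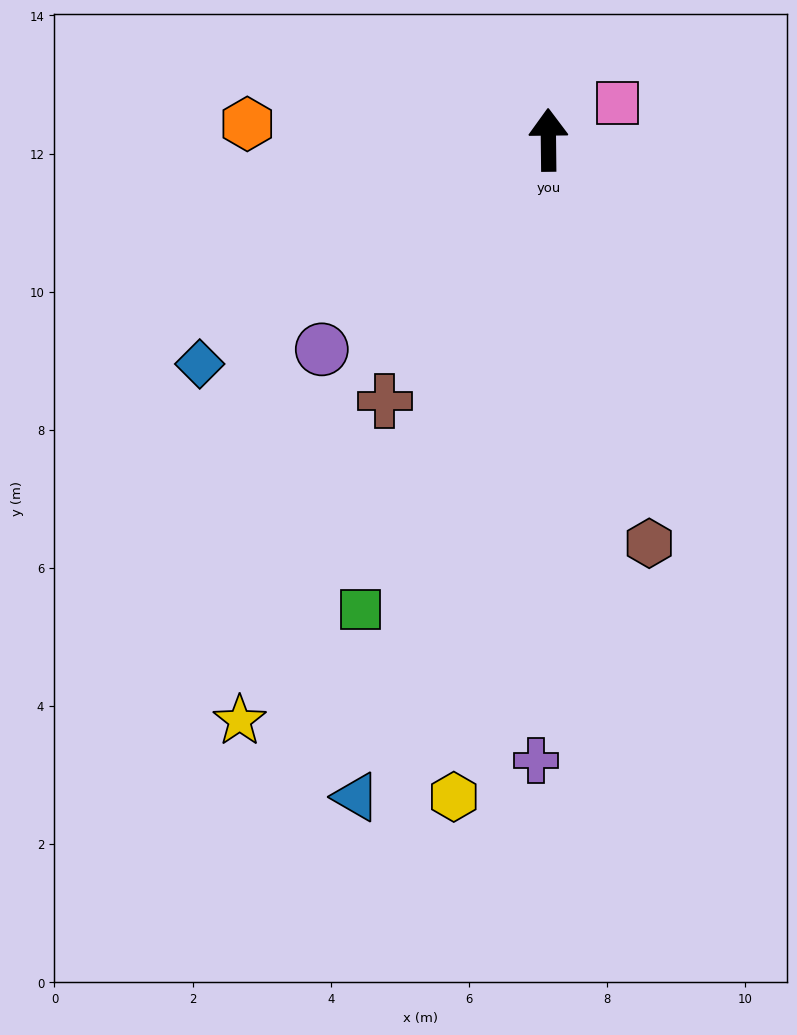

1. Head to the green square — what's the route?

turn left 158°, forward 7.3 m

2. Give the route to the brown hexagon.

turn right 167°, forward 6.0 m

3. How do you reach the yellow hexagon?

turn left 171°, forward 9.6 m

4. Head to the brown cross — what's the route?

turn left 147°, forward 4.5 m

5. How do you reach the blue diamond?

turn left 122°, forward 6.0 m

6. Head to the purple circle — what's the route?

turn left 132°, forward 4.5 m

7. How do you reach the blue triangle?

turn left 163°, forward 9.9 m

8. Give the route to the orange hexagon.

turn left 86°, forward 4.4 m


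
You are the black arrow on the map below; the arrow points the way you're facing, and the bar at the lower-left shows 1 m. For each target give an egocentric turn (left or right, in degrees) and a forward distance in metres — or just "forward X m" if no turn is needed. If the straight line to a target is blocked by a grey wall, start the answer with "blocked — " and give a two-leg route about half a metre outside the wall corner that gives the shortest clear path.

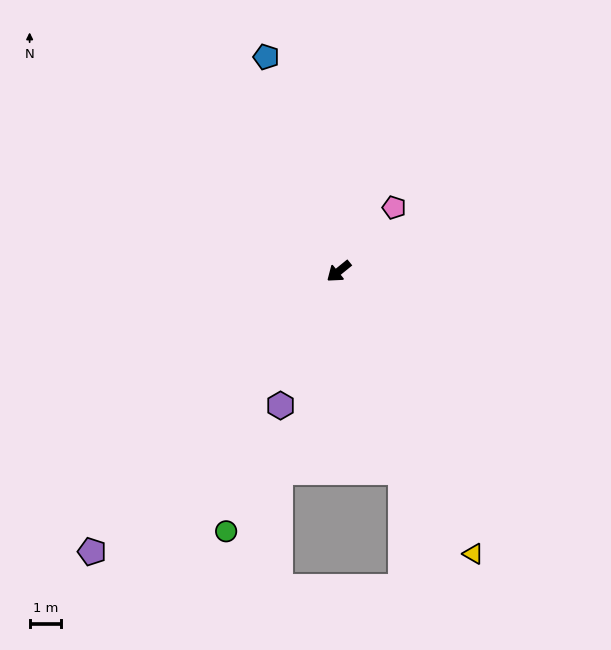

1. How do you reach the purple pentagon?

turn left 10°, forward 11.7 m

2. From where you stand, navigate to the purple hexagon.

turn left 28°, forward 4.6 m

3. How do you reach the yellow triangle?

turn left 76°, forward 9.8 m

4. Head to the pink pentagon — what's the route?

turn right 170°, forward 2.7 m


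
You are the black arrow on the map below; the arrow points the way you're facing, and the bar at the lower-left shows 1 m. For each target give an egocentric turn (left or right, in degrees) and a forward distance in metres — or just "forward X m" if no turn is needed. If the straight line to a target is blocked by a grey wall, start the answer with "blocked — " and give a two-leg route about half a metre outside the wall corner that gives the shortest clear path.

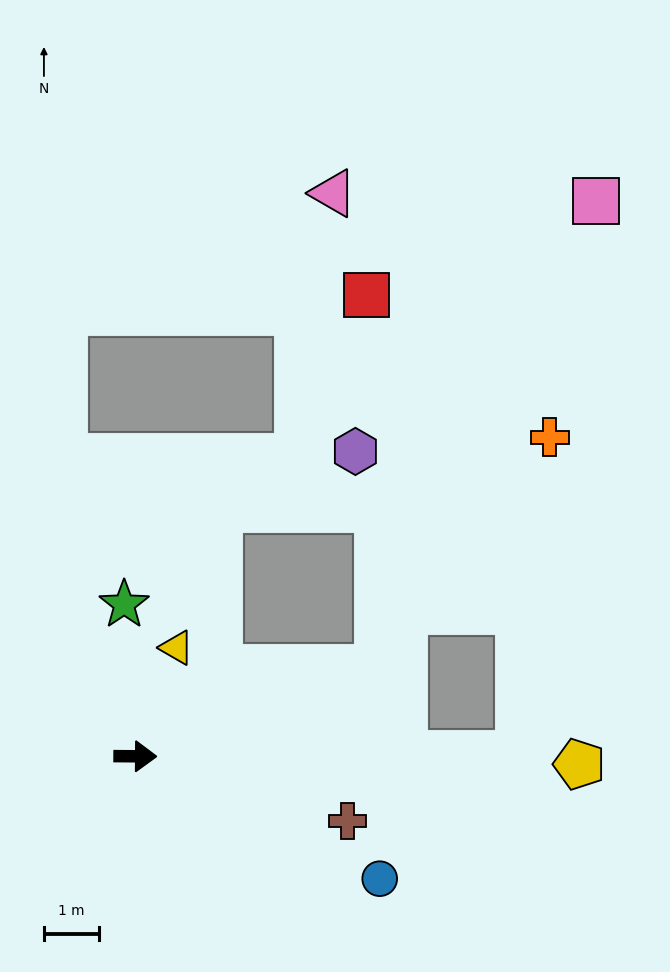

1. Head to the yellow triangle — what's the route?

turn left 70°, forward 2.1 m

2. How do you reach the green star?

turn left 95°, forward 2.8 m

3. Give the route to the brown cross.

turn right 17°, forward 4.0 m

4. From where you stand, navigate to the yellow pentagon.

forward 8.1 m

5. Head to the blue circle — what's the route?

turn right 26°, forward 5.0 m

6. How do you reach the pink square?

blocked — turn left 20°, forward 4.7 m, then turn left 45°, forward 9.4 m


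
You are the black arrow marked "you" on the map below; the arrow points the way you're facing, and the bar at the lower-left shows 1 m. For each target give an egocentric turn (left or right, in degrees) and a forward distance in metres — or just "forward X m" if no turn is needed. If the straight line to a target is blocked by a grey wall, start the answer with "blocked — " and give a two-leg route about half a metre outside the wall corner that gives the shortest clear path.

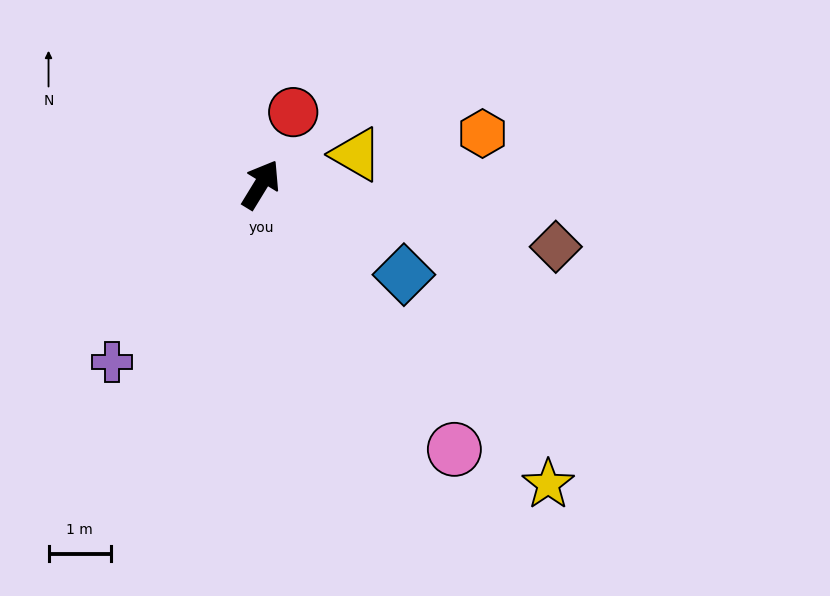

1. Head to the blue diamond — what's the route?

turn right 91°, forward 2.7 m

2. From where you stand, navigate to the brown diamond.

turn right 70°, forward 4.8 m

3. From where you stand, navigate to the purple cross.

turn left 171°, forward 3.7 m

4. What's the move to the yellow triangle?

turn right 41°, forward 1.6 m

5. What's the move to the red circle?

turn left 7°, forward 1.3 m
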